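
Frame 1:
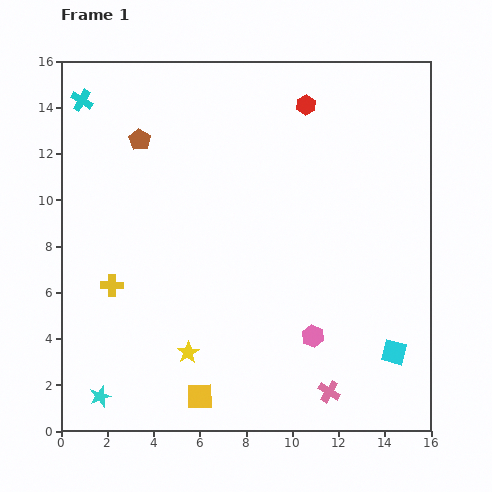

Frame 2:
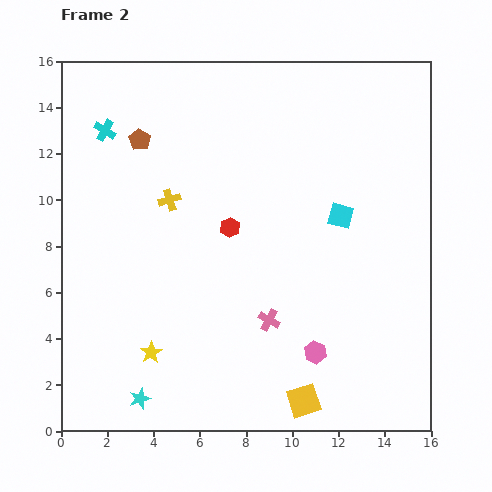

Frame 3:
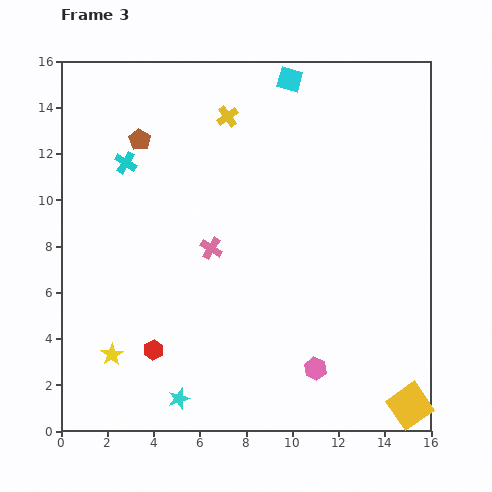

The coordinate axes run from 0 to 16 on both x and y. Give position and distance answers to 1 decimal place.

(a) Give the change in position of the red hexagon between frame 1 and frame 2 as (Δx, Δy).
(-3.3, -5.3)

The red hexagon was at (10.6, 14.1) in frame 1 and (7.3, 8.8) in frame 2.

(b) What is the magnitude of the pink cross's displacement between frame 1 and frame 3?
8.0

The pink cross moved from (11.6, 1.7) to (6.5, 7.9), a distance of √(5.1² + 6.2²) ≈ 8.0.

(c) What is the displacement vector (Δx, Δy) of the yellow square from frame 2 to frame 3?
(4.6, -0.2)

The yellow square was at (10.5, 1.3) in frame 2 and (15.1, 1.1) in frame 3.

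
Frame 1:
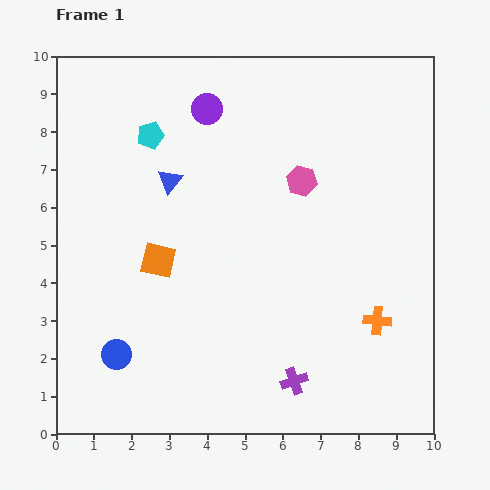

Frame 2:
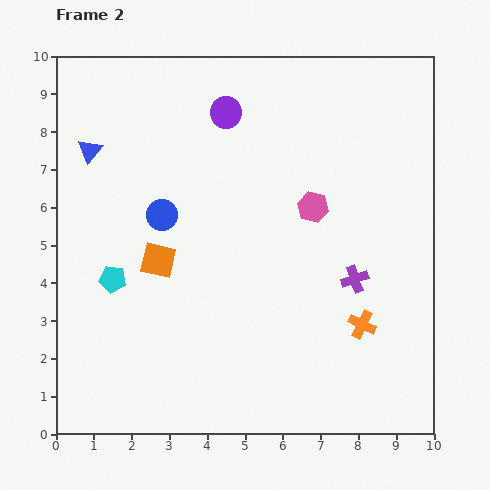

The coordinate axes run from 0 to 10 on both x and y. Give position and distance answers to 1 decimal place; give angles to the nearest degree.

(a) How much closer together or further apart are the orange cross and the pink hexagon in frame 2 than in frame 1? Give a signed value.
-0.8

Distance in frame 1: 4.2. Distance in frame 2: 3.4.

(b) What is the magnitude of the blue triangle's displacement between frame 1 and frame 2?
2.2

The blue triangle moved from (3.0, 6.7) to (0.9, 7.5), a distance of √(2.1² + 0.8²) ≈ 2.2.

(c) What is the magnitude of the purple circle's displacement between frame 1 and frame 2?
0.5

The purple circle moved from (4.0, 8.6) to (4.5, 8.5), a distance of √(0.5² + 0.1²) ≈ 0.5.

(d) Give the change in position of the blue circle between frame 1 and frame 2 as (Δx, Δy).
(1.2, 3.7)

The blue circle was at (1.6, 2.1) in frame 1 and (2.8, 5.8) in frame 2.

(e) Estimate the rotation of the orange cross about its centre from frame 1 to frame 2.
21° clockwise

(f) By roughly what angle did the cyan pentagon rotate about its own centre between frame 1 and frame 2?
25° clockwise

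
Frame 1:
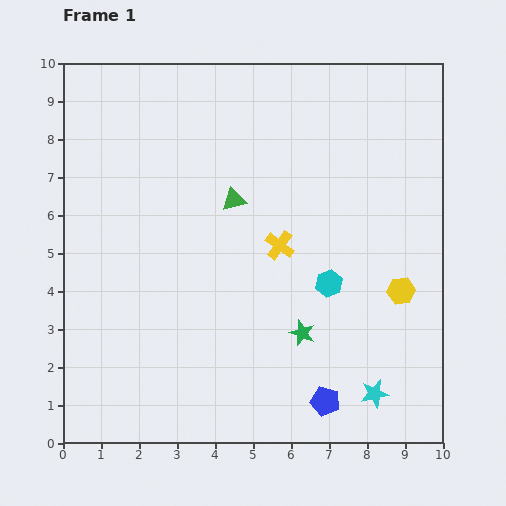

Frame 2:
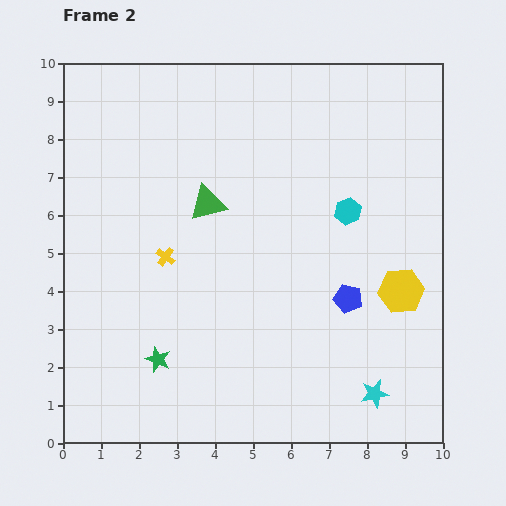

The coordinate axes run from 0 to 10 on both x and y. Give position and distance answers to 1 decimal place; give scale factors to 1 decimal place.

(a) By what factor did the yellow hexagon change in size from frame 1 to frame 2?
1.6×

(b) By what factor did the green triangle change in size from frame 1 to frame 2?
1.5×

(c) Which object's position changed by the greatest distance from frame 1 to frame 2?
the green star

(moved 3.9; next 3.0)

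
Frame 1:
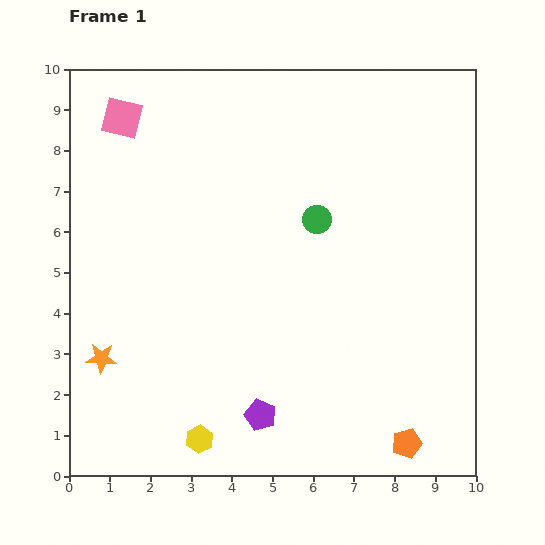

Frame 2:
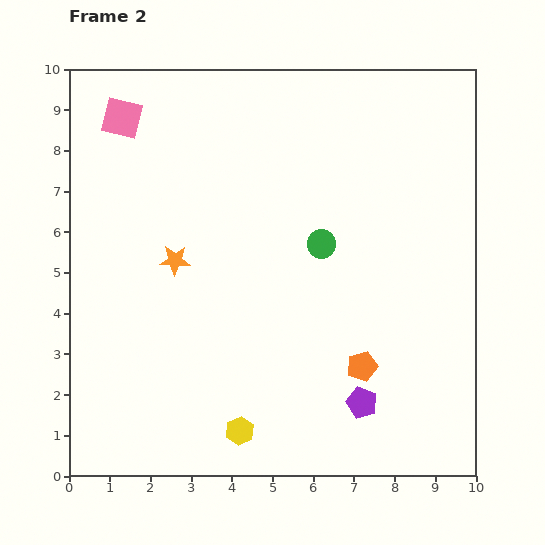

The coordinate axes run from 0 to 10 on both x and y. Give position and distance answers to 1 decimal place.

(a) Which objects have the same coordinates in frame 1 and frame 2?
the pink square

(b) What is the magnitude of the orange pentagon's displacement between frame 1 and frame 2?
2.2

The orange pentagon moved from (8.3, 0.8) to (7.2, 2.7), a distance of √(1.1² + 1.9²) ≈ 2.2.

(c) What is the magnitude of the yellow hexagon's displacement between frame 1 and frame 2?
1.0

The yellow hexagon moved from (3.2, 0.9) to (4.2, 1.1), a distance of √(1.0² + 0.2²) ≈ 1.0.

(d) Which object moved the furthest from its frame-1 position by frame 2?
the orange star

(moved 3.0; next 2.5)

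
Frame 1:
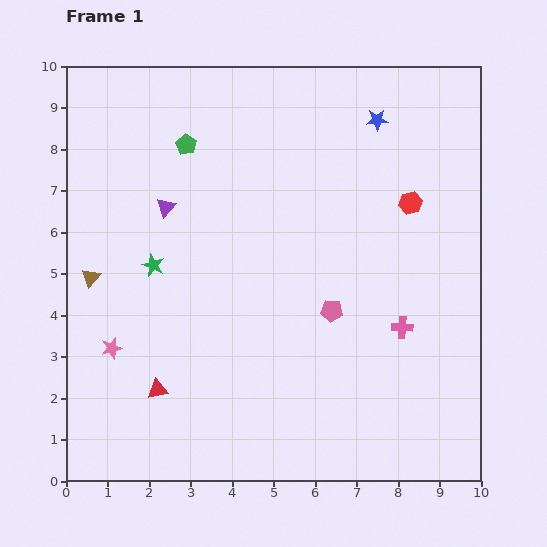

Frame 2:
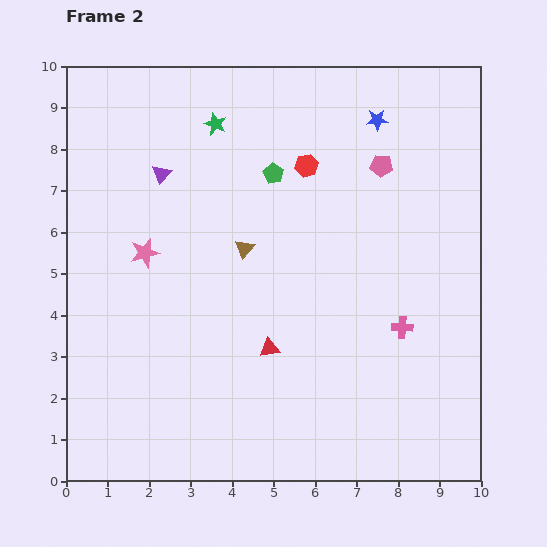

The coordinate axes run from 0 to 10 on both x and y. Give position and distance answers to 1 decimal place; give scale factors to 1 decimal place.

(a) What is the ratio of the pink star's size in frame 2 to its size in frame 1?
1.4×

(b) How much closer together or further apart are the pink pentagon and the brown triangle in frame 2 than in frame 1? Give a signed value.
-2.0

Distance in frame 1: 5.9. Distance in frame 2: 3.9.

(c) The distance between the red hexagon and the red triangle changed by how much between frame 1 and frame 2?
-3.1

Distance in frame 1: 7.6. Distance in frame 2: 4.5.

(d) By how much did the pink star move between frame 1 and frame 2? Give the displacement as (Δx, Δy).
(0.8, 2.3)

The pink star was at (1.1, 3.2) in frame 1 and (1.9, 5.5) in frame 2.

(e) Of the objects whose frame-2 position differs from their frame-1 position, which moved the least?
the purple triangle

(moved 0.8)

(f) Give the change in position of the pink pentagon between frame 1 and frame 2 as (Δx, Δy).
(1.2, 3.5)

The pink pentagon was at (6.4, 4.1) in frame 1 and (7.6, 7.6) in frame 2.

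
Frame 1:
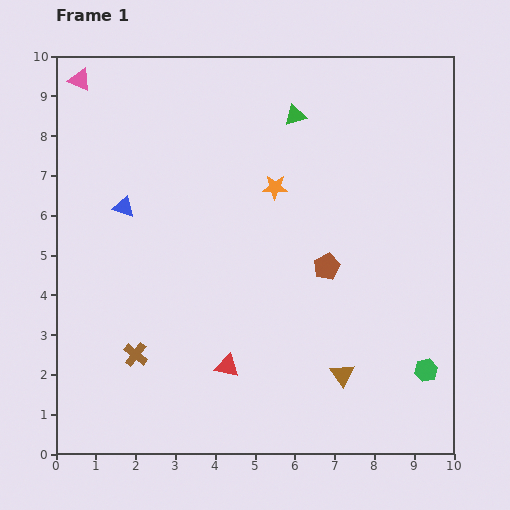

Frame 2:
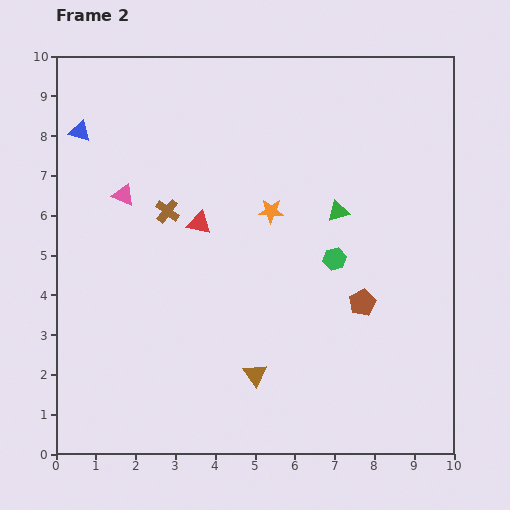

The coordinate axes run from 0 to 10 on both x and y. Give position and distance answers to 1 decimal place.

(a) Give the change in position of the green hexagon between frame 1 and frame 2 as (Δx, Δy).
(-2.3, 2.8)

The green hexagon was at (9.3, 2.1) in frame 1 and (7.0, 4.9) in frame 2.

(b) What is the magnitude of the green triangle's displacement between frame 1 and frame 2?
2.6

The green triangle moved from (6.0, 8.5) to (7.1, 6.1), a distance of √(1.1² + 2.4²) ≈ 2.6.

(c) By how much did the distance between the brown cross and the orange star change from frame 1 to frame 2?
-2.9

Distance in frame 1: 5.5. Distance in frame 2: 2.6.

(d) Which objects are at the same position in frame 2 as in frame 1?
none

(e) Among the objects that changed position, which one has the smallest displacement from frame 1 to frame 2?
the orange star

(moved 0.6)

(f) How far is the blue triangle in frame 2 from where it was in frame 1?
2.2

The blue triangle moved from (1.7, 6.2) to (0.6, 8.1), a distance of √(1.1² + 1.9²) ≈ 2.2.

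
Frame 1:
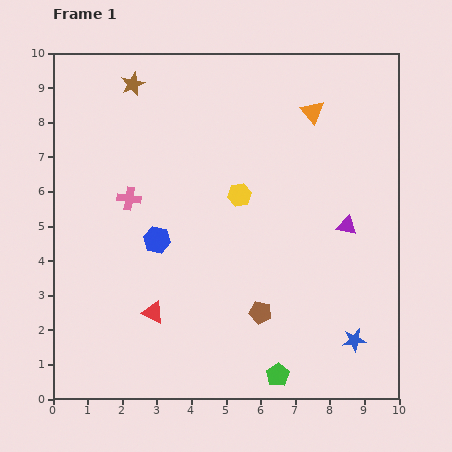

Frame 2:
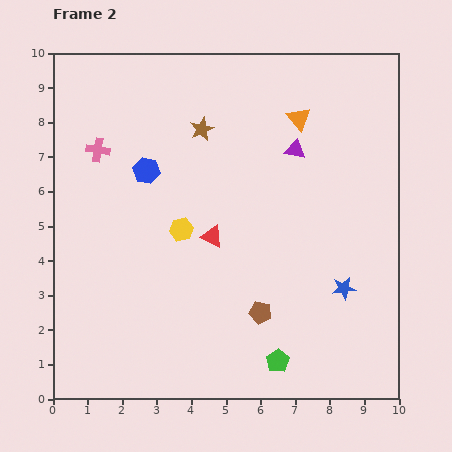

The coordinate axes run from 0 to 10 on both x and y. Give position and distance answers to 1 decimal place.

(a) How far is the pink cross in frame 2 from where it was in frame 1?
1.7

The pink cross moved from (2.2, 5.8) to (1.3, 7.2), a distance of √(0.9² + 1.4²) ≈ 1.7.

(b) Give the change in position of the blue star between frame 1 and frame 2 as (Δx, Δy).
(-0.3, 1.5)

The blue star was at (8.7, 1.7) in frame 1 and (8.4, 3.2) in frame 2.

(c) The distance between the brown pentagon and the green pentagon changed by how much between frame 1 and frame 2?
-0.4

Distance in frame 1: 1.9. Distance in frame 2: 1.5.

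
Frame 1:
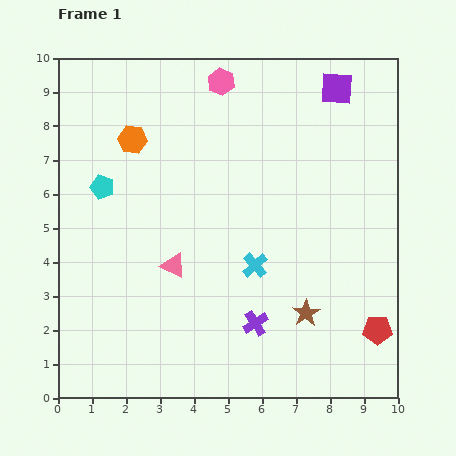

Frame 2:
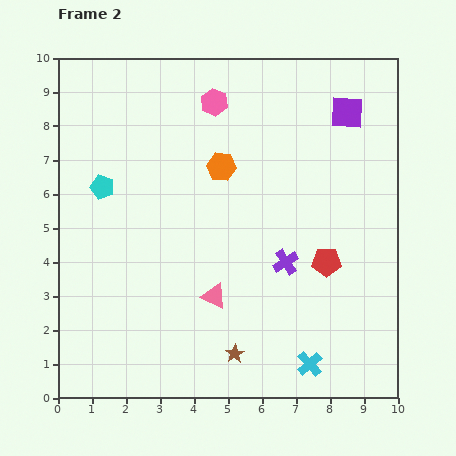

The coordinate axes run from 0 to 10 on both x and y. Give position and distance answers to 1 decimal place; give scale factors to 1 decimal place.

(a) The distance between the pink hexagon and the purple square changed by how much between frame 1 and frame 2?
+0.5

Distance in frame 1: 3.4. Distance in frame 2: 3.9.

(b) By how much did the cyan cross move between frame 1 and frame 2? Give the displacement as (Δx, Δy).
(1.6, -2.9)

The cyan cross was at (5.8, 3.9) in frame 1 and (7.4, 1.0) in frame 2.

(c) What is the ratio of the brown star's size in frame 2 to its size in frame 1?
0.7×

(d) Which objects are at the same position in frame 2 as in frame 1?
the cyan pentagon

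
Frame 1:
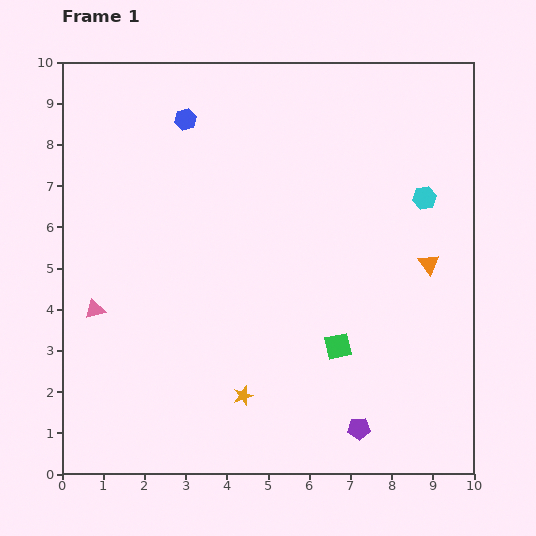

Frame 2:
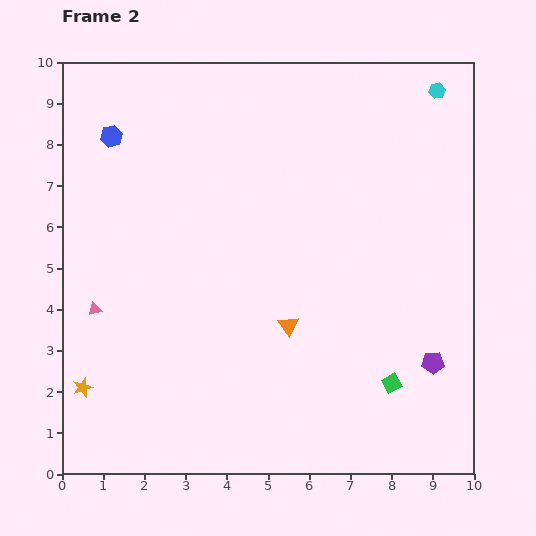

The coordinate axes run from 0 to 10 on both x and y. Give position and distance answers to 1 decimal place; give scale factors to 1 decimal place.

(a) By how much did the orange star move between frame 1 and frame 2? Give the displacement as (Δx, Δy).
(-3.9, 0.2)

The orange star was at (4.4, 1.9) in frame 1 and (0.5, 2.1) in frame 2.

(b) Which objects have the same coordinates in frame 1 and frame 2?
the pink triangle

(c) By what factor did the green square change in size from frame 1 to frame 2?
0.7×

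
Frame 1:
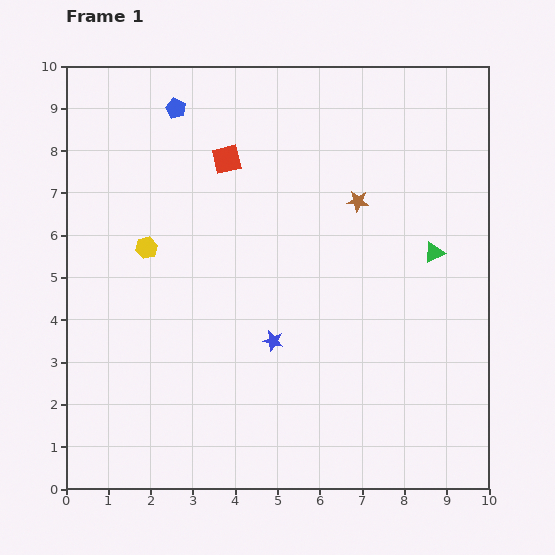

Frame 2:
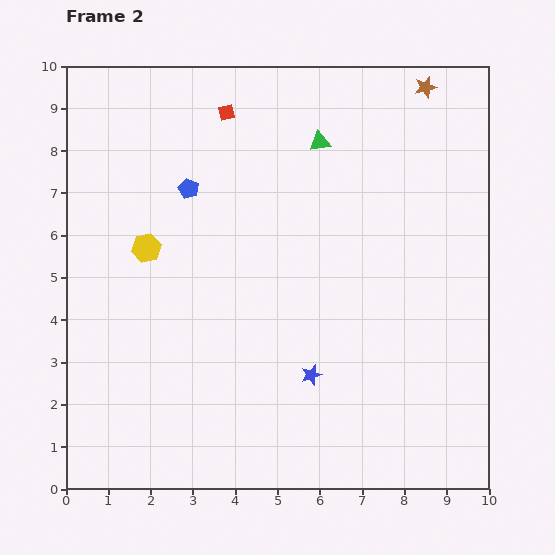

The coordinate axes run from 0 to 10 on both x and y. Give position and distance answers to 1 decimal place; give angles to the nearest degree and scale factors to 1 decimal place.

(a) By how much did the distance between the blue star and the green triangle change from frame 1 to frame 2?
+1.2

Distance in frame 1: 4.3. Distance in frame 2: 5.5.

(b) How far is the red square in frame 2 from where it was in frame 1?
1.1

The red square moved from (3.8, 7.8) to (3.8, 8.9), a distance of √(0.0² + 1.1²) ≈ 1.1.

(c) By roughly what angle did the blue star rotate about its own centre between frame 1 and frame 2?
30° counter-clockwise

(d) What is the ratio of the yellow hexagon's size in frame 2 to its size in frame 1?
1.3×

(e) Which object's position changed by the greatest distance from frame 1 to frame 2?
the green triangle

(moved 3.7; next 3.1)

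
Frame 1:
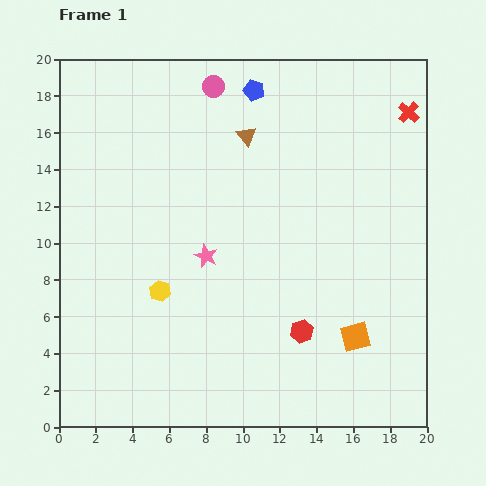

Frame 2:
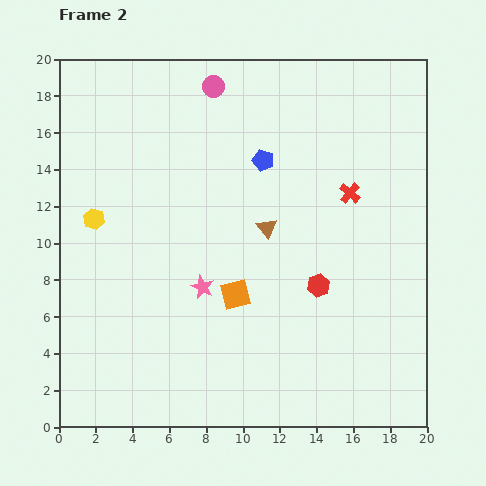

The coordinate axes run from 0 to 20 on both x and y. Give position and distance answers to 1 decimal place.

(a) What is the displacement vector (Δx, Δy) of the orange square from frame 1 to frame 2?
(-6.5, 2.3)

The orange square was at (16.1, 4.9) in frame 1 and (9.6, 7.2) in frame 2.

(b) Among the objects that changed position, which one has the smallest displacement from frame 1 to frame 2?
the pink star

(moved 1.7)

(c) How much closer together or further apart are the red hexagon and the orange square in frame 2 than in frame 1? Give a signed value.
+1.6

Distance in frame 1: 2.9. Distance in frame 2: 4.5.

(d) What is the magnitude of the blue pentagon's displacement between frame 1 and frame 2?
3.8

The blue pentagon moved from (10.6, 18.3) to (11.1, 14.5), a distance of √(0.5² + 3.8²) ≈ 3.8.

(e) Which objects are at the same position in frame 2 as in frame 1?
the pink circle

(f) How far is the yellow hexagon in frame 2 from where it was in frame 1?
5.3

The yellow hexagon moved from (5.5, 7.4) to (1.9, 11.3), a distance of √(3.6² + 3.9²) ≈ 5.3.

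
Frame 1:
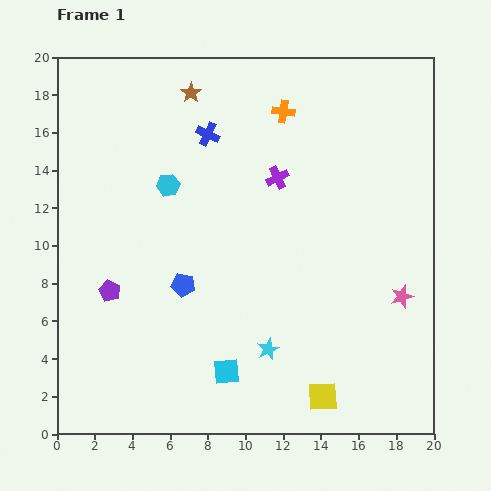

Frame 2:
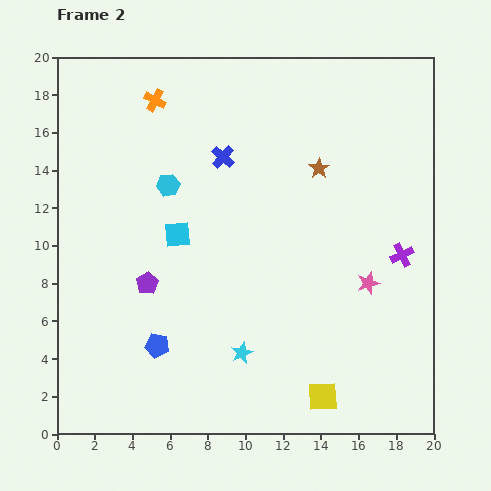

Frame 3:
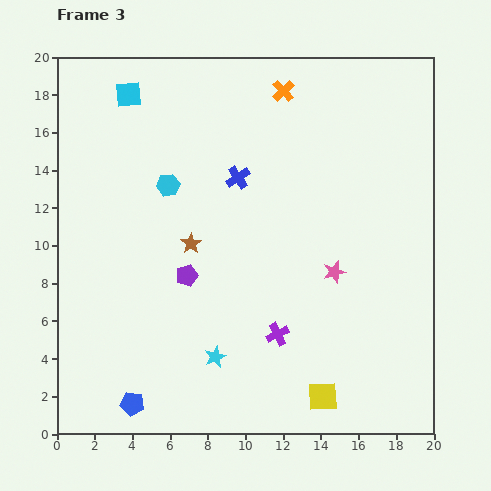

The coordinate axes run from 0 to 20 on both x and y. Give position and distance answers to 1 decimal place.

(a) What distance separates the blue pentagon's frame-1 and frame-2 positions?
3.5

The blue pentagon moved from (6.7, 7.9) to (5.3, 4.7), a distance of √(1.4² + 3.2²) ≈ 3.5.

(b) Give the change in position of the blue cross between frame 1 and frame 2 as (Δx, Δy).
(0.8, -1.2)

The blue cross was at (8.0, 15.9) in frame 1 and (8.8, 14.7) in frame 2.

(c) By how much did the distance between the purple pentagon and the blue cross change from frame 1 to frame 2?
-2.0

Distance in frame 1: 9.8. Distance in frame 2: 7.8.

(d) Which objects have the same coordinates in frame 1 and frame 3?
the cyan hexagon, the yellow square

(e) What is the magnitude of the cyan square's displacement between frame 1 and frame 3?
15.6

The cyan square moved from (9.0, 3.3) to (3.8, 18.0), a distance of √(5.2² + 14.7²) ≈ 15.6.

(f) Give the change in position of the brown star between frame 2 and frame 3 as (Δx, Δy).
(-6.8, -4.0)

The brown star was at (13.9, 14.1) in frame 2 and (7.1, 10.1) in frame 3.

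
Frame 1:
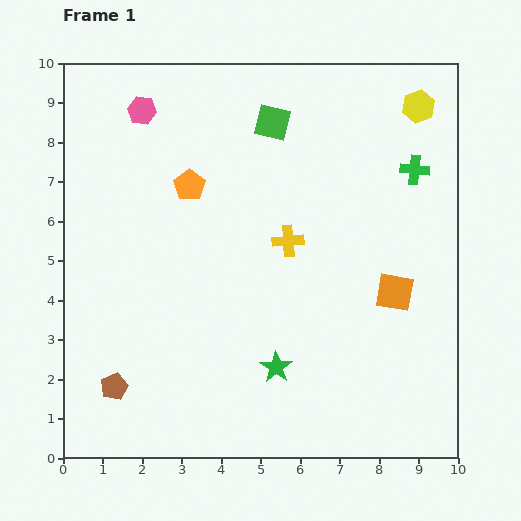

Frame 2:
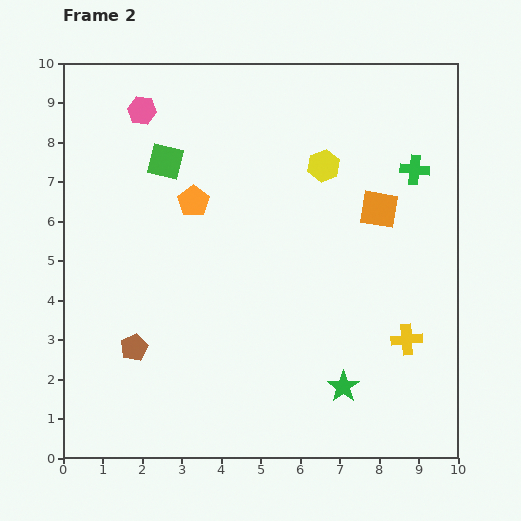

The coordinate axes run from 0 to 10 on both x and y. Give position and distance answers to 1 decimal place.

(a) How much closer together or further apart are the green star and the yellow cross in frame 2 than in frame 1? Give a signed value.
-1.2

Distance in frame 1: 3.2. Distance in frame 2: 2.0.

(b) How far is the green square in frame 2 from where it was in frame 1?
2.9

The green square moved from (5.3, 8.5) to (2.6, 7.5), a distance of √(2.7² + 1.0²) ≈ 2.9.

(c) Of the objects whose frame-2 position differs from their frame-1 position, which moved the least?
the orange pentagon

(moved 0.4)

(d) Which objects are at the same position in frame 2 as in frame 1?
the pink hexagon, the green cross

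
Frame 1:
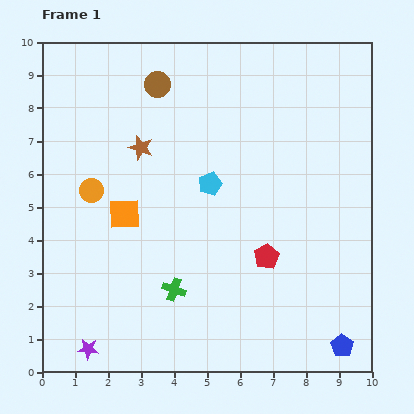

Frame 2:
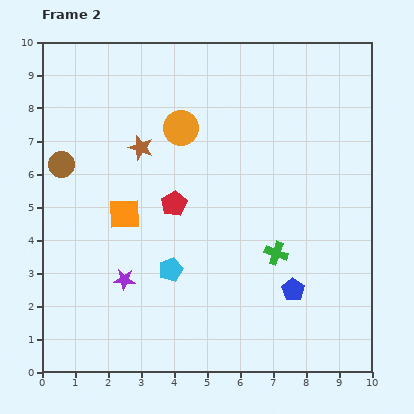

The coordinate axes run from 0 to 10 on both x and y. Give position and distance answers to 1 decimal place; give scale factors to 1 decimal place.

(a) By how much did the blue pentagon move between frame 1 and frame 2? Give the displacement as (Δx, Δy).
(-1.5, 1.7)

The blue pentagon was at (9.1, 0.8) in frame 1 and (7.6, 2.5) in frame 2.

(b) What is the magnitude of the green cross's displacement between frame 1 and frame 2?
3.3

The green cross moved from (4.0, 2.5) to (7.1, 3.6), a distance of √(3.1² + 1.1²) ≈ 3.3.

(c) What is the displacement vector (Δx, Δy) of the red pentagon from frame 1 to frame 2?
(-2.8, 1.6)

The red pentagon was at (6.8, 3.5) in frame 1 and (4.0, 5.1) in frame 2.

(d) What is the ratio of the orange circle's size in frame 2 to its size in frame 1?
1.4×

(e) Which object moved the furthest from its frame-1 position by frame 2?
the brown circle

(moved 3.8; next 3.3)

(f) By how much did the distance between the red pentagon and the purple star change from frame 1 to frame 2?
-3.4

Distance in frame 1: 6.1. Distance in frame 2: 2.7.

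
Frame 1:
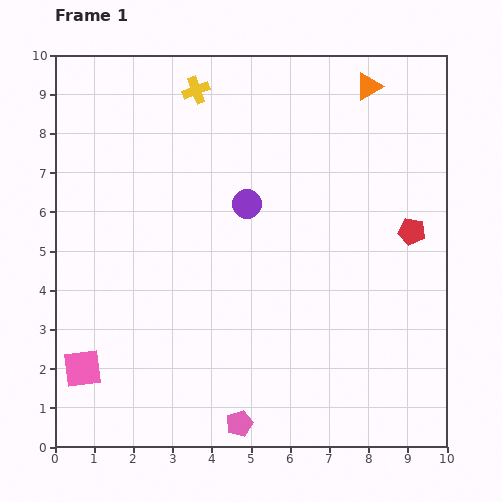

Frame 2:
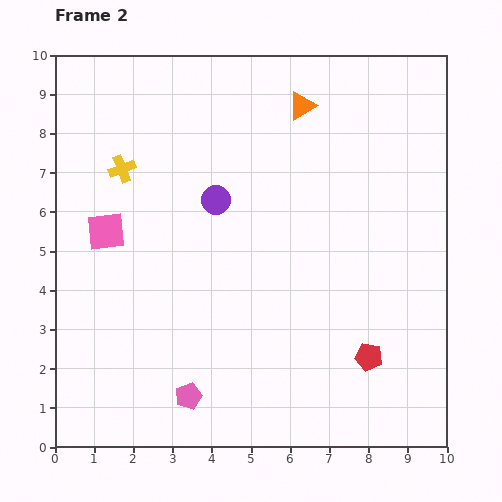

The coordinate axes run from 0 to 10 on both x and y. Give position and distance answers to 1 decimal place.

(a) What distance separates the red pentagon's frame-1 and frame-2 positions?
3.4

The red pentagon moved from (9.1, 5.5) to (8.0, 2.3), a distance of √(1.1² + 3.2²) ≈ 3.4.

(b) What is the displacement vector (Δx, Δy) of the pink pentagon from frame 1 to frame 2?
(-1.3, 0.7)

The pink pentagon was at (4.7, 0.6) in frame 1 and (3.4, 1.3) in frame 2.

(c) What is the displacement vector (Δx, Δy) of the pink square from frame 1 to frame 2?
(0.6, 3.5)

The pink square was at (0.7, 2.0) in frame 1 and (1.3, 5.5) in frame 2.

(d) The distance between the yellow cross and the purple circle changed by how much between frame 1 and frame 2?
-0.7

Distance in frame 1: 3.2. Distance in frame 2: 2.5.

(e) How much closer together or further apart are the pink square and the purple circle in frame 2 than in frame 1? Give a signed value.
-3.0

Distance in frame 1: 5.9. Distance in frame 2: 2.9.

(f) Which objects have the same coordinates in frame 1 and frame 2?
none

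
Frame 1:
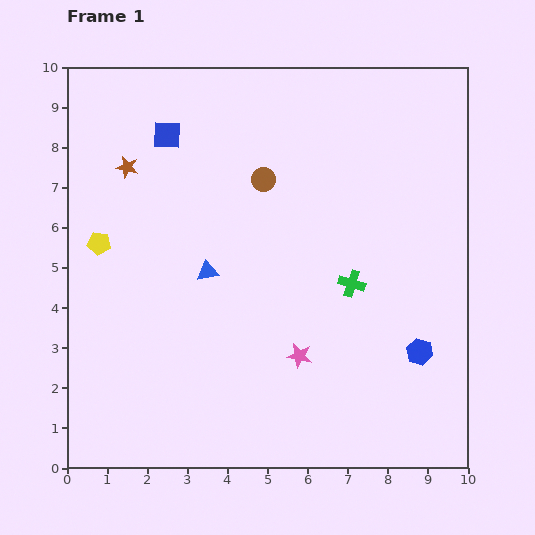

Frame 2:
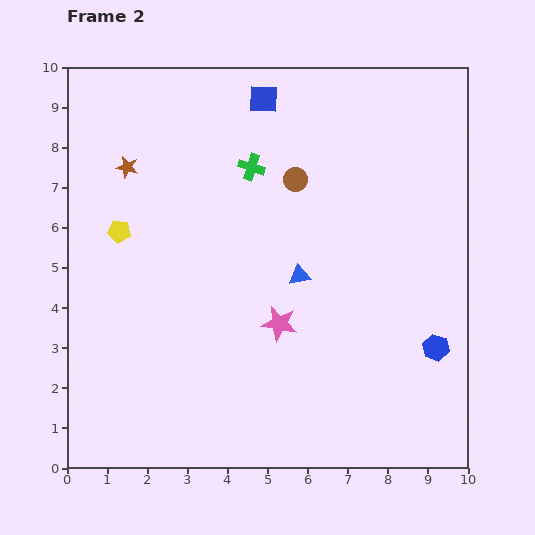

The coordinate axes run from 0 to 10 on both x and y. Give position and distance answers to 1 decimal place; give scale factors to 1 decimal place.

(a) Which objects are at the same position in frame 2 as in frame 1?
the brown star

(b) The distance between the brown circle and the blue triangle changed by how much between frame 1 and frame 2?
-0.3

Distance in frame 1: 2.7. Distance in frame 2: 2.4.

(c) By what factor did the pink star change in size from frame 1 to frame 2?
1.4×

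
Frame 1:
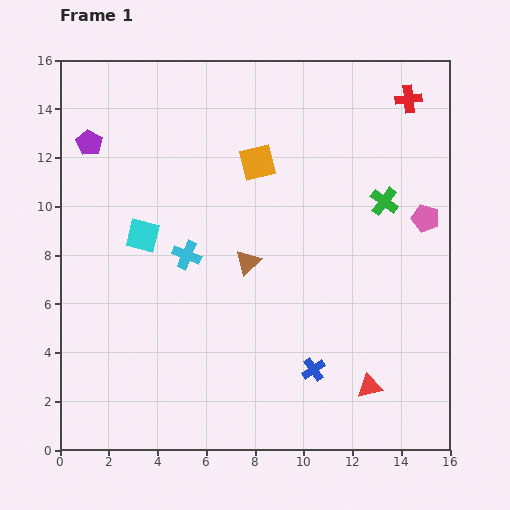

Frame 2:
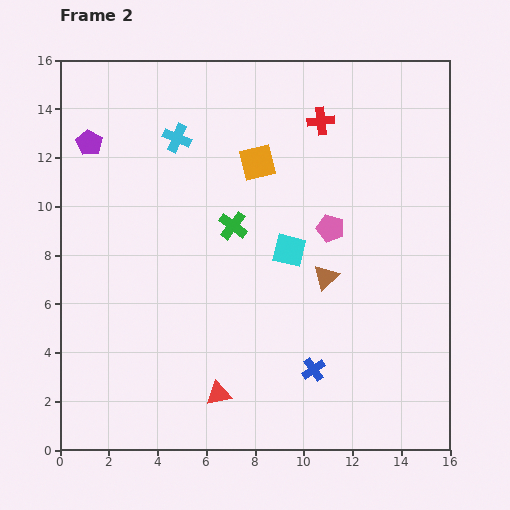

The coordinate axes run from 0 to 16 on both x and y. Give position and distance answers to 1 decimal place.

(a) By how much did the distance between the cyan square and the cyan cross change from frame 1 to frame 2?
+4.5

Distance in frame 1: 2.0. Distance in frame 2: 6.5.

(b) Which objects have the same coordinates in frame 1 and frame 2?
the blue cross, the purple pentagon, the orange square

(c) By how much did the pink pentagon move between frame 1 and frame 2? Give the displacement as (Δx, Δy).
(-3.9, -0.4)

The pink pentagon was at (15.0, 9.5) in frame 1 and (11.1, 9.1) in frame 2.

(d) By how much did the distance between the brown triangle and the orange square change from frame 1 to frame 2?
+1.4

Distance in frame 1: 4.1. Distance in frame 2: 5.5.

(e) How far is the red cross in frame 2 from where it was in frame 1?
3.7

The red cross moved from (14.3, 14.4) to (10.7, 13.5), a distance of √(3.6² + 0.9²) ≈ 3.7.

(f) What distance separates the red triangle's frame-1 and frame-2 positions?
6.2

The red triangle moved from (12.7, 2.6) to (6.5, 2.3), a distance of √(6.2² + 0.3²) ≈ 6.2.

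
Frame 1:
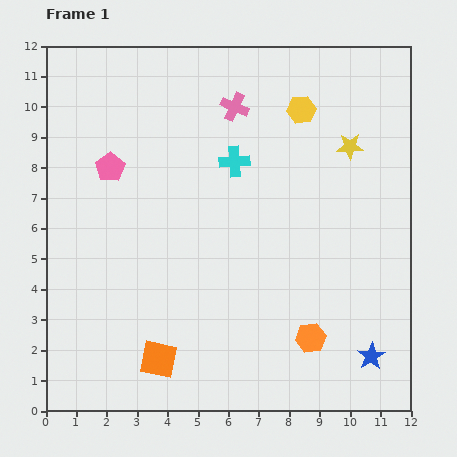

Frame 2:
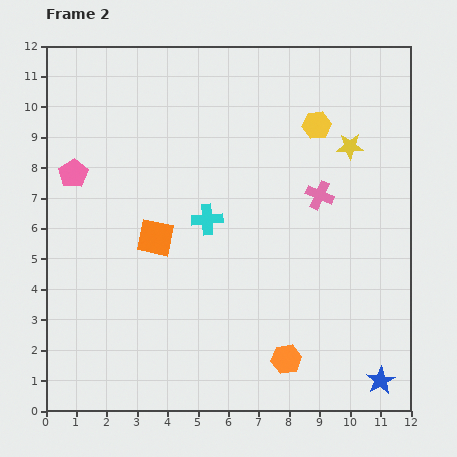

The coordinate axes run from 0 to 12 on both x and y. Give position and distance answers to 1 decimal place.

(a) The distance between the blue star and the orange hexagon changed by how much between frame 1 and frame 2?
+1.1

Distance in frame 1: 2.1. Distance in frame 2: 3.2.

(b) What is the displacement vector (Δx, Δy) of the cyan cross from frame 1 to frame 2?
(-0.9, -1.9)

The cyan cross was at (6.2, 8.2) in frame 1 and (5.3, 6.3) in frame 2.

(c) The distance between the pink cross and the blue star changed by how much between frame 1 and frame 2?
-3.0

Distance in frame 1: 9.4. Distance in frame 2: 6.4.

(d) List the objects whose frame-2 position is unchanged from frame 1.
the yellow star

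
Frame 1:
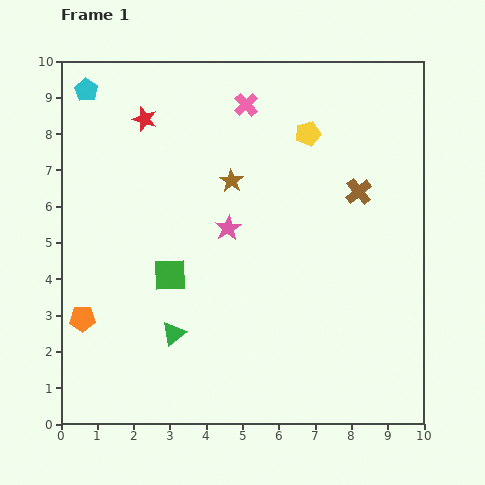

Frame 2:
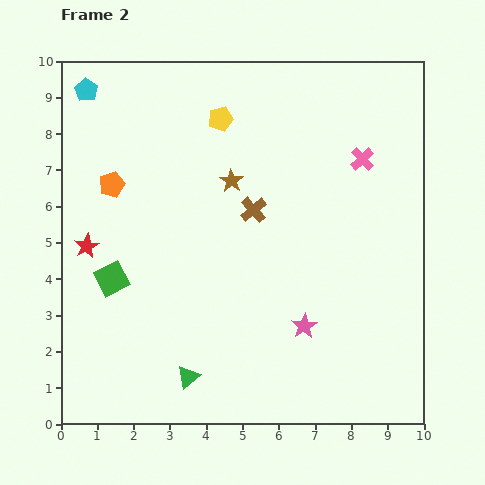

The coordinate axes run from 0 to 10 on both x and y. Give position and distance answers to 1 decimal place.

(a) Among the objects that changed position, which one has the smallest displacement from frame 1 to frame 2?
the green triangle

(moved 1.3)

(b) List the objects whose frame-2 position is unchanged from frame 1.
the cyan pentagon, the brown star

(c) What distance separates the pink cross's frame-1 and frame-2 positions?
3.5

The pink cross moved from (5.1, 8.8) to (8.3, 7.3), a distance of √(3.2² + 1.5²) ≈ 3.5.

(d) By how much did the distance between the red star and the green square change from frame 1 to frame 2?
-3.3

Distance in frame 1: 4.4. Distance in frame 2: 1.1.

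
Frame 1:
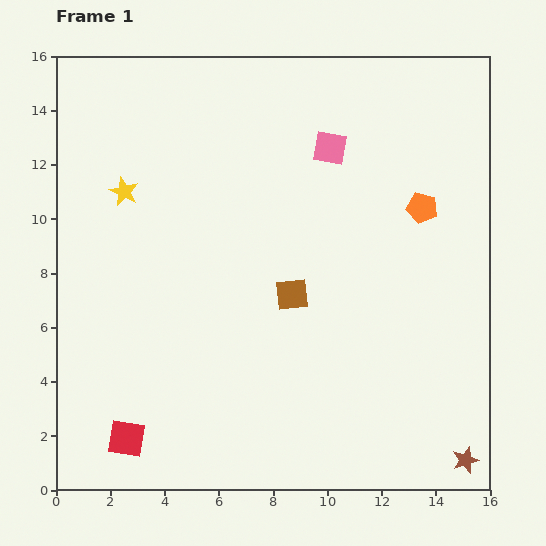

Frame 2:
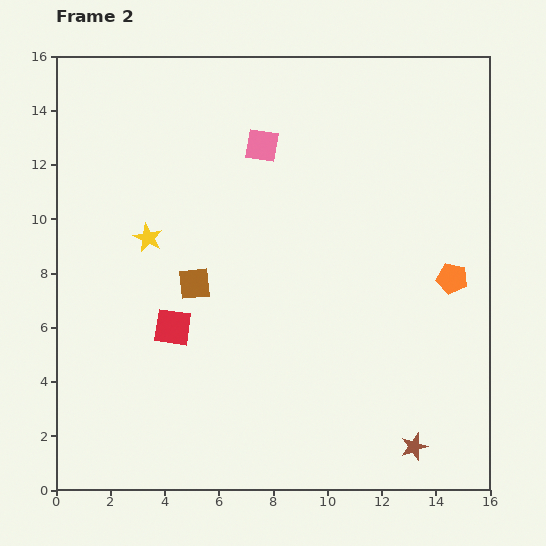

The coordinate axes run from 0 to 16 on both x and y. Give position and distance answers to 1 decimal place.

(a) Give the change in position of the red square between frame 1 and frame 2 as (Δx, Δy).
(1.7, 4.1)

The red square was at (2.6, 1.9) in frame 1 and (4.3, 6.0) in frame 2.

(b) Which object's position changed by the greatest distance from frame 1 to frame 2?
the red square

(moved 4.4; next 3.6)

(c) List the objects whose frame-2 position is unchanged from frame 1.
none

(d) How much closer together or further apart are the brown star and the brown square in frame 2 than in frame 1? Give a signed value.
+1.3

Distance in frame 1: 8.8. Distance in frame 2: 10.1.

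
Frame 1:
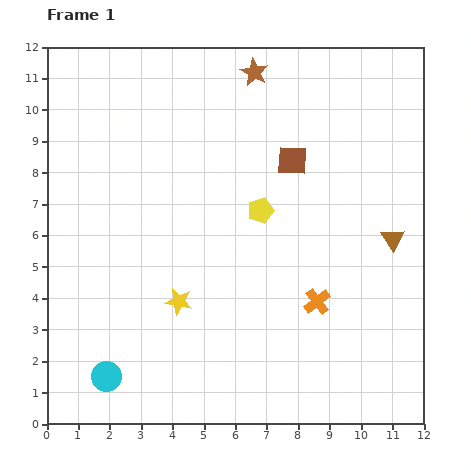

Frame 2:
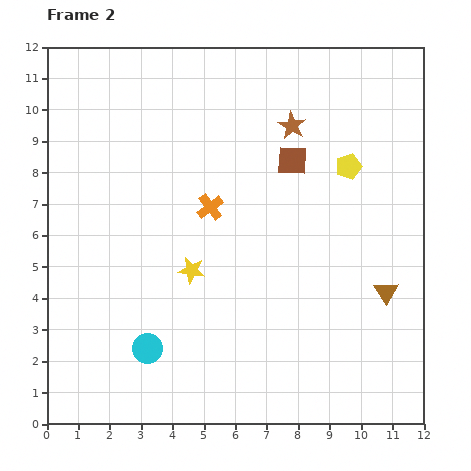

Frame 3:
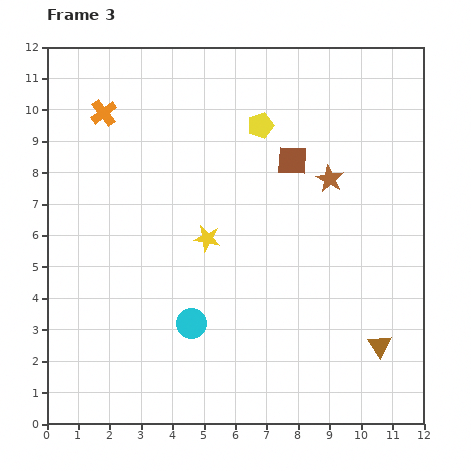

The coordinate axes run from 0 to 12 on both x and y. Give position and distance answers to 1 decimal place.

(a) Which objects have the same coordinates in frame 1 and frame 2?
the brown square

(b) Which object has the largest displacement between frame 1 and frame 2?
the orange cross

(moved 4.5; next 3.1)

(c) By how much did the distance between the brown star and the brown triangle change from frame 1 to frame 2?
-0.8

Distance in frame 1: 6.9. Distance in frame 2: 6.1.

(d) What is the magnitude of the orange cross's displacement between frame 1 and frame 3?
9.1

The orange cross moved from (8.6, 3.9) to (1.8, 9.9), a distance of √(6.8² + 6.0²) ≈ 9.1.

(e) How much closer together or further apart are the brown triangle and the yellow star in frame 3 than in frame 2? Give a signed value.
+0.3

Distance in frame 2: 6.2. Distance in frame 3: 6.5.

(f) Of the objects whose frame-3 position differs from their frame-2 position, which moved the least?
the yellow star

(moved 1.1)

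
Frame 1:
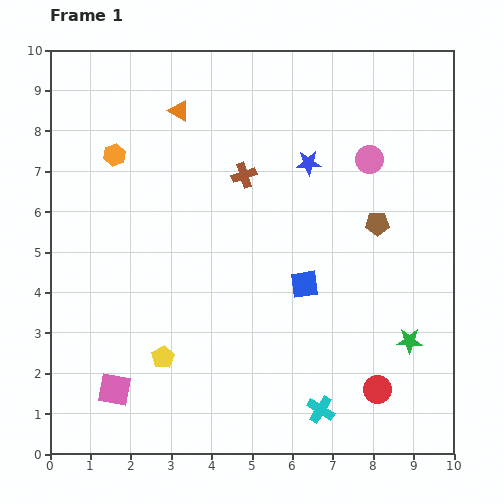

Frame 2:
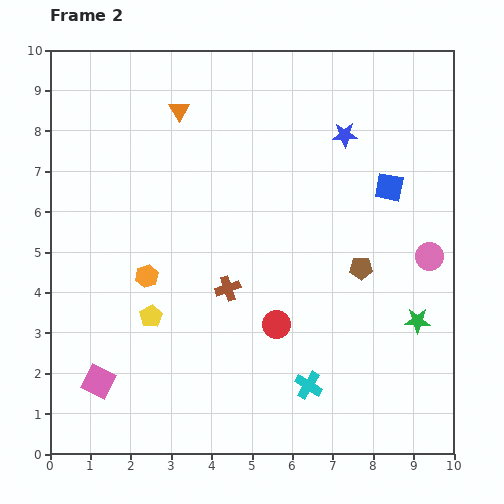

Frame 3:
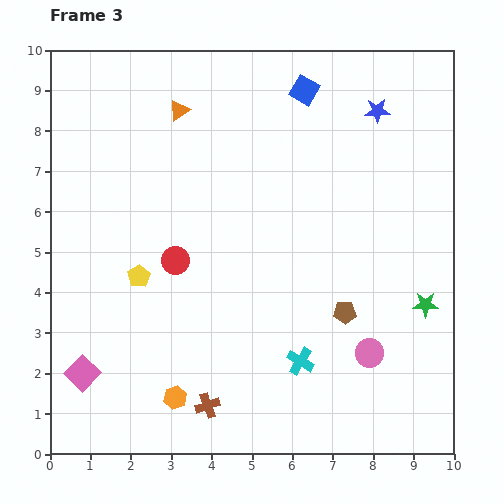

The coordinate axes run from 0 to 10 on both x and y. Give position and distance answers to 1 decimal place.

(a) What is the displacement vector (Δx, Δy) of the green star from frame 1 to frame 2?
(0.2, 0.5)

The green star was at (8.9, 2.8) in frame 1 and (9.1, 3.3) in frame 2.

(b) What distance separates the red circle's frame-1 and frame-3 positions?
5.9

The red circle moved from (8.1, 1.6) to (3.1, 4.8), a distance of √(5.0² + 3.2²) ≈ 5.9.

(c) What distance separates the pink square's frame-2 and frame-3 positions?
0.4

The pink square moved from (1.2, 1.8) to (0.8, 2.0), a distance of √(0.4² + 0.2²) ≈ 0.4.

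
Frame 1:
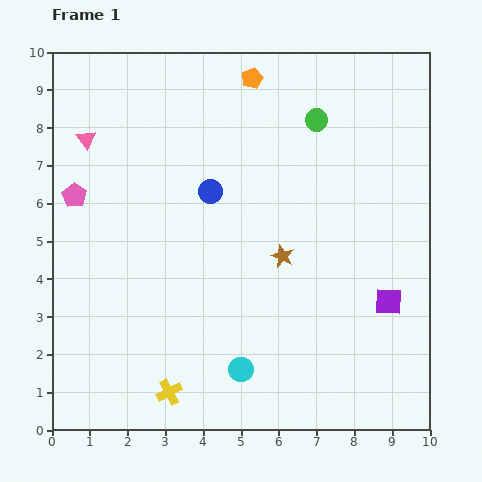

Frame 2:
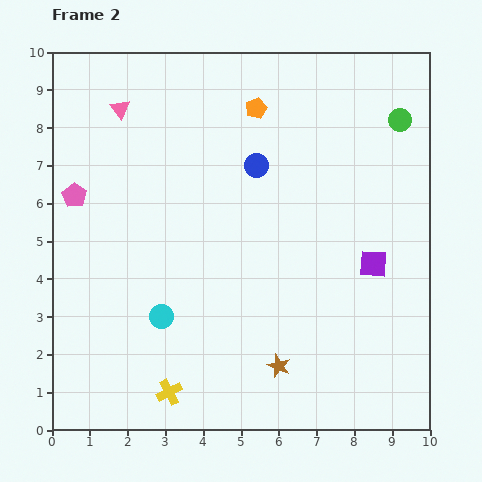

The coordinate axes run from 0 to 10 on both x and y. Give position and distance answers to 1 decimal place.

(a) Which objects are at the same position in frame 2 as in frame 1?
the pink pentagon, the yellow cross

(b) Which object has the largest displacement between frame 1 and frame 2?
the brown star

(moved 2.9; next 2.5)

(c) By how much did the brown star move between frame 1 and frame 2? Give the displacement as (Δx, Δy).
(-0.1, -2.9)

The brown star was at (6.1, 4.6) in frame 1 and (6.0, 1.7) in frame 2.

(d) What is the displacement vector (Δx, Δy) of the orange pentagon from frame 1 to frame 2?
(0.1, -0.8)

The orange pentagon was at (5.3, 9.3) in frame 1 and (5.4, 8.5) in frame 2.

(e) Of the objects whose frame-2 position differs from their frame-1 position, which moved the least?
the orange pentagon

(moved 0.8)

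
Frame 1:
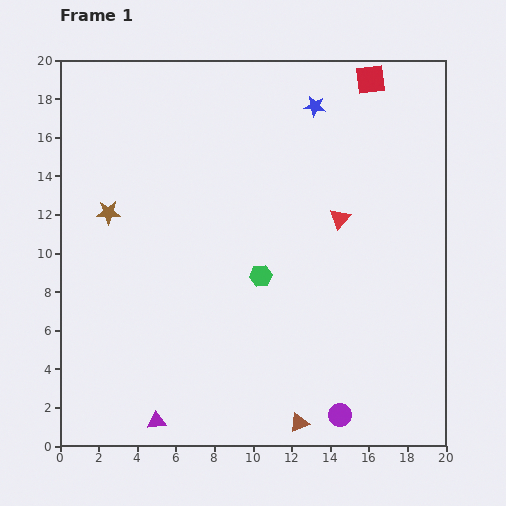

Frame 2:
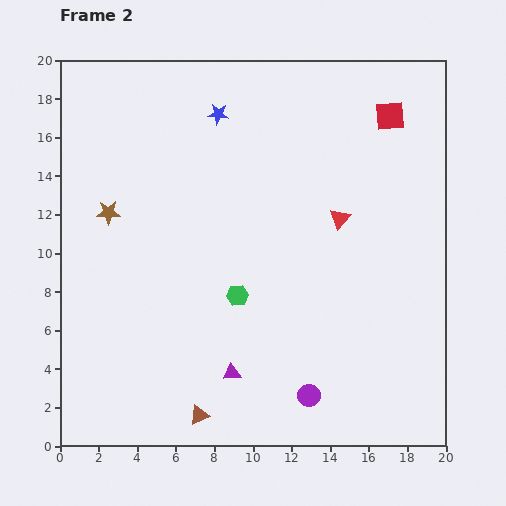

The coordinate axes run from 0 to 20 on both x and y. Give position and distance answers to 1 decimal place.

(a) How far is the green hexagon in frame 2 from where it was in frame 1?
1.6

The green hexagon moved from (10.4, 8.8) to (9.2, 7.8), a distance of √(1.2² + 1.0²) ≈ 1.6.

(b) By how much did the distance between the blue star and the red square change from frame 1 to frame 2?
+5.7

Distance in frame 1: 3.2. Distance in frame 2: 8.9.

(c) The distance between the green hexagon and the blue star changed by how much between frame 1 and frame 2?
+0.3

Distance in frame 1: 9.2. Distance in frame 2: 9.5.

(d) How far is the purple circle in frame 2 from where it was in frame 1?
1.9

The purple circle moved from (14.5, 1.6) to (12.9, 2.6), a distance of √(1.6² + 1.0²) ≈ 1.9.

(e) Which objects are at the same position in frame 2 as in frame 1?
the red triangle, the brown star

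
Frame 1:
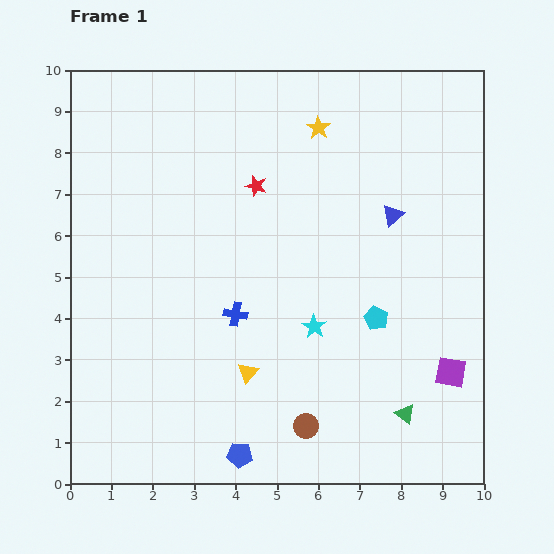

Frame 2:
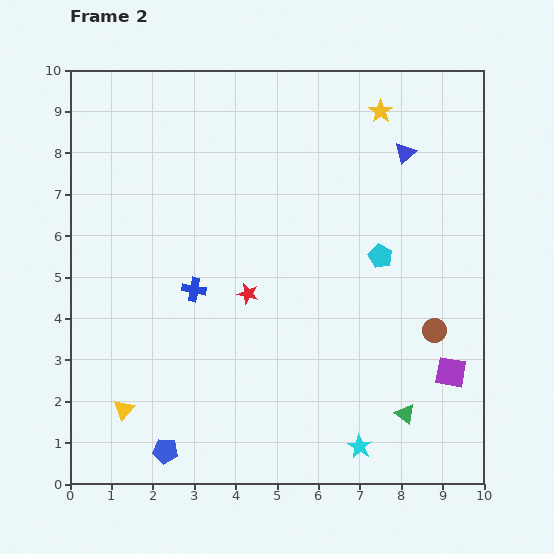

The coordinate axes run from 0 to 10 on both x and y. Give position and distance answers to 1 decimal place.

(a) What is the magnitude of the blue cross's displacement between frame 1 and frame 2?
1.2

The blue cross moved from (4.0, 4.1) to (3.0, 4.7), a distance of √(1.0² + 0.6²) ≈ 1.2.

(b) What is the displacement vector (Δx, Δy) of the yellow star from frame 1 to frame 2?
(1.5, 0.4)

The yellow star was at (6.0, 8.6) in frame 1 and (7.5, 9.0) in frame 2.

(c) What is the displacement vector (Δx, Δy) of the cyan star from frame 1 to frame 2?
(1.1, -2.9)

The cyan star was at (5.9, 3.8) in frame 1 and (7.0, 0.9) in frame 2.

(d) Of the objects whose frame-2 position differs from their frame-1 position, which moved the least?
the blue cross

(moved 1.2)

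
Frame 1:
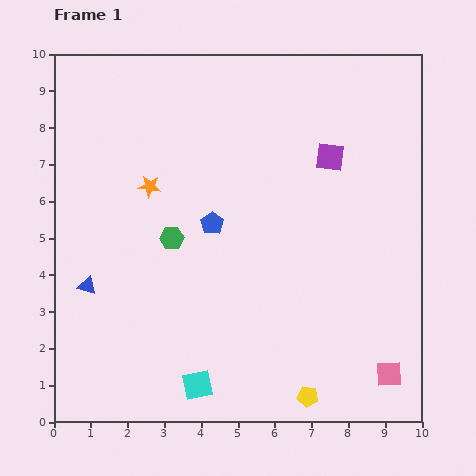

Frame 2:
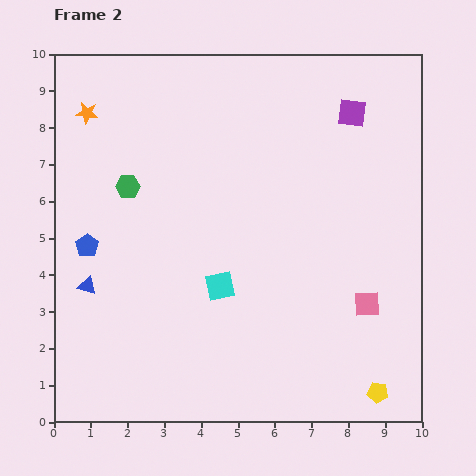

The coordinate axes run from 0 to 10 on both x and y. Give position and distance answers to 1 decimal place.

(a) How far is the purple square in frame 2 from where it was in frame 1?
1.3

The purple square moved from (7.5, 7.2) to (8.1, 8.4), a distance of √(0.6² + 1.2²) ≈ 1.3.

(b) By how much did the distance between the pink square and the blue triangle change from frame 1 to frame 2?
-0.9

Distance in frame 1: 8.5. Distance in frame 2: 7.6.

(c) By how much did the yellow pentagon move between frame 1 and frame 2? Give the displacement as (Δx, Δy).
(1.9, 0.1)

The yellow pentagon was at (6.9, 0.7) in frame 1 and (8.8, 0.8) in frame 2.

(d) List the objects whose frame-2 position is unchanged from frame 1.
the blue triangle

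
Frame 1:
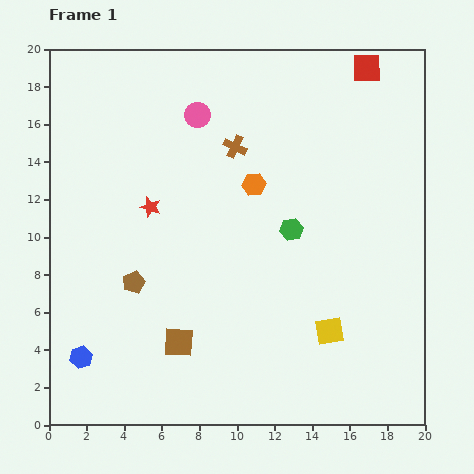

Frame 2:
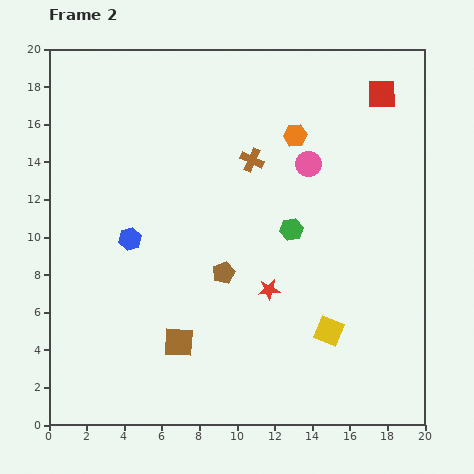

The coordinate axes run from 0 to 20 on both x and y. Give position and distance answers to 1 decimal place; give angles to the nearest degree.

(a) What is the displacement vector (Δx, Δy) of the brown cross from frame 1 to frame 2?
(0.9, -0.7)

The brown cross was at (9.9, 14.8) in frame 1 and (10.8, 14.1) in frame 2.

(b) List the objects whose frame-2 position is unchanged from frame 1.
the brown square, the green hexagon, the yellow square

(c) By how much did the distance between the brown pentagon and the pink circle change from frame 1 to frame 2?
-2.2

Distance in frame 1: 9.5. Distance in frame 2: 7.3.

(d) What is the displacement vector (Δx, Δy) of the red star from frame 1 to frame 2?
(6.3, -4.4)

The red star was at (5.4, 11.6) in frame 1 and (11.7, 7.2) in frame 2.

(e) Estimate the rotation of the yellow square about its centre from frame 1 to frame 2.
32° clockwise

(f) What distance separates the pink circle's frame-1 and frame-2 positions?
6.4

The pink circle moved from (7.9, 16.5) to (13.8, 13.9), a distance of √(5.9² + 2.6²) ≈ 6.4.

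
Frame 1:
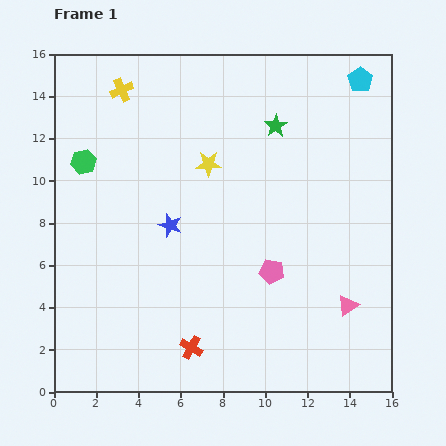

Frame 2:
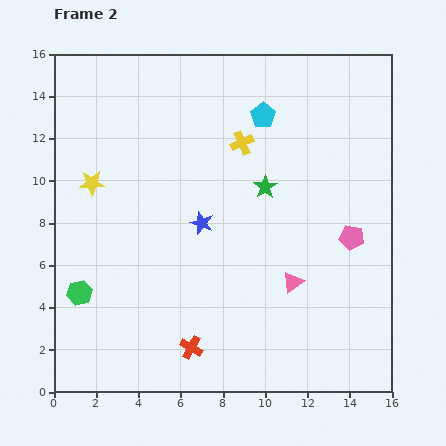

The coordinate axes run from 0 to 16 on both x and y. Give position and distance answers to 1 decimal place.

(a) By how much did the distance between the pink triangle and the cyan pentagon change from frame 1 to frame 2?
-2.7

Distance in frame 1: 10.7. Distance in frame 2: 8.0.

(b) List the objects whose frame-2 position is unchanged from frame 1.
the red cross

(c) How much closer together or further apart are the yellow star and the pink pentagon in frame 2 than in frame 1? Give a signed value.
+6.7

Distance in frame 1: 5.9. Distance in frame 2: 12.6.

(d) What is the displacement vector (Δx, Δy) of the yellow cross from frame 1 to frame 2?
(5.7, -2.5)

The yellow cross was at (3.2, 14.3) in frame 1 and (8.9, 11.8) in frame 2.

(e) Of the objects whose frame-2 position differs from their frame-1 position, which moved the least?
the blue star

(moved 1.5)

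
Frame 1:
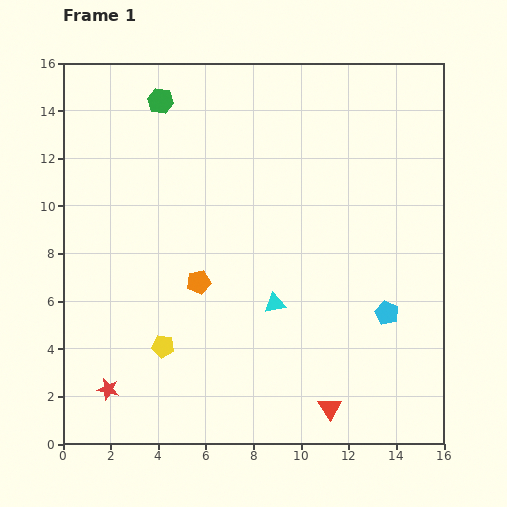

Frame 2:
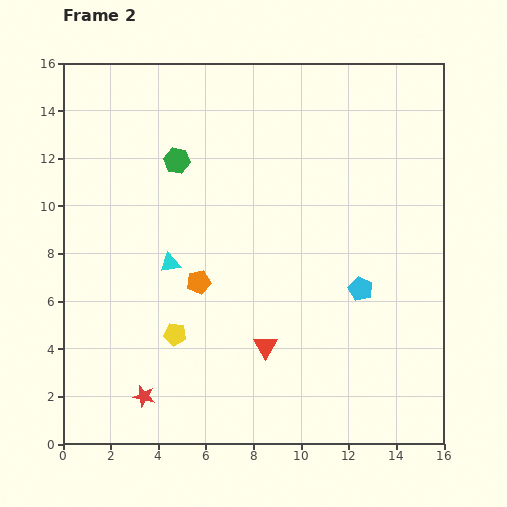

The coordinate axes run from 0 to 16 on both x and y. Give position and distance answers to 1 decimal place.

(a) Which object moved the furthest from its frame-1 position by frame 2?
the cyan triangle

(moved 4.7; next 3.7)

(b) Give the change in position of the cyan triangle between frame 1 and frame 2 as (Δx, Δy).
(-4.4, 1.7)

The cyan triangle was at (8.9, 5.9) in frame 1 and (4.5, 7.6) in frame 2.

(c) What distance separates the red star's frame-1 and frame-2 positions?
1.5

The red star moved from (1.9, 2.3) to (3.4, 2.0), a distance of √(1.5² + 0.3²) ≈ 1.5.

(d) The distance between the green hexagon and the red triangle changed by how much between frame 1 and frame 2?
-6.1

Distance in frame 1: 14.7. Distance in frame 2: 8.6.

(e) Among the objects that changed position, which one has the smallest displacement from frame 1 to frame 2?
the yellow pentagon

(moved 0.7)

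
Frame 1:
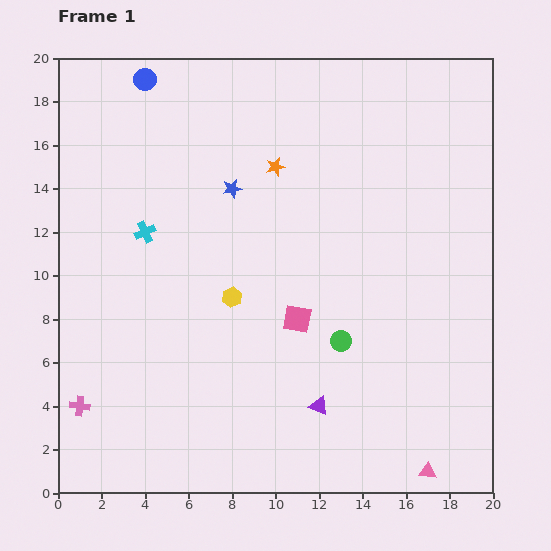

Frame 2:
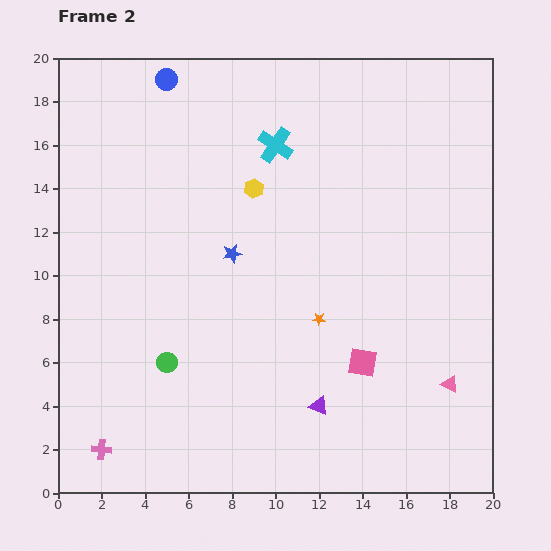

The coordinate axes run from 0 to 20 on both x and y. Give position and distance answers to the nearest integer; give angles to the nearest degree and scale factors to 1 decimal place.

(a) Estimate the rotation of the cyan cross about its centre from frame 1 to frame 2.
34° counter-clockwise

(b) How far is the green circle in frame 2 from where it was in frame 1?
8

The green circle moved from (13, 7) to (5, 6), a distance of √(8² + 1²) ≈ 8.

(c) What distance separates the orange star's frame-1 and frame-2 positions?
7

The orange star moved from (10, 15) to (12, 8), a distance of √(2² + 7²) ≈ 7.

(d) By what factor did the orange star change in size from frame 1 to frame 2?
0.7×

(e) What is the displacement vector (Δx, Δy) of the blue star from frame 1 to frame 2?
(0, -3)

The blue star was at (8, 14) in frame 1 and (8, 11) in frame 2.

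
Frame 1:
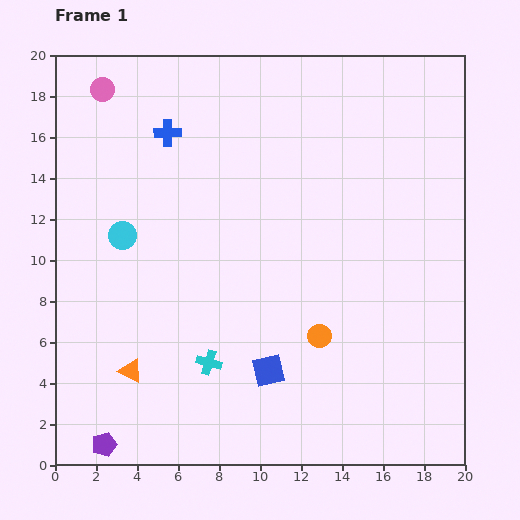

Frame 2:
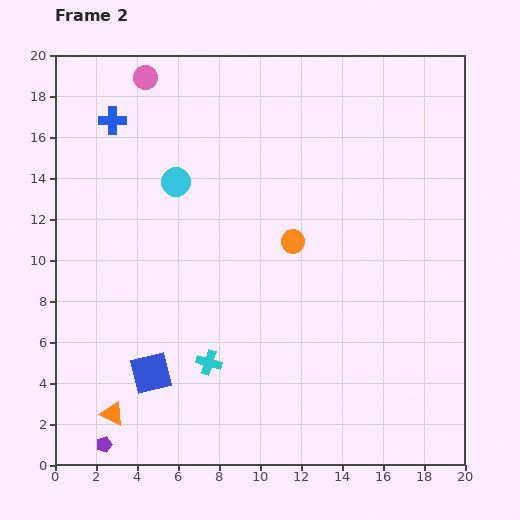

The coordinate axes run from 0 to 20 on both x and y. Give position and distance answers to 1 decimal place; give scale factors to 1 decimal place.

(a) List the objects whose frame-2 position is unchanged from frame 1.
the purple pentagon, the cyan cross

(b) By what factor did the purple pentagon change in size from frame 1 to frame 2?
0.6×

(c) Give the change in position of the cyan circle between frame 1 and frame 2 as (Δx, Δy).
(2.6, 2.6)

The cyan circle was at (3.3, 11.2) in frame 1 and (5.9, 13.8) in frame 2.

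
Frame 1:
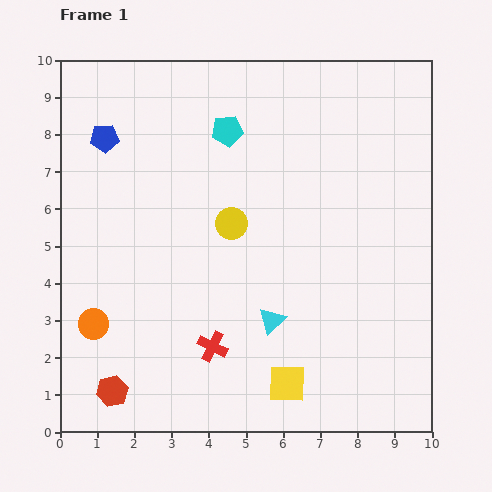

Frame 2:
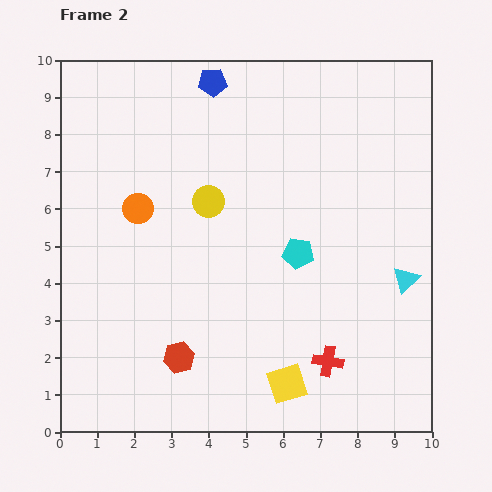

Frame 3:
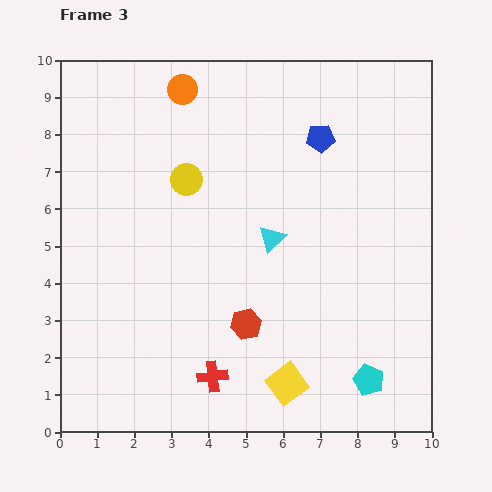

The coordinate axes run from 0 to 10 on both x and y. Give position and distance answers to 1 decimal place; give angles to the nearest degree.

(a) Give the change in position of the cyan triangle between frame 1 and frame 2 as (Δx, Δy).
(3.6, 1.1)

The cyan triangle was at (5.7, 3.0) in frame 1 and (9.3, 4.1) in frame 2.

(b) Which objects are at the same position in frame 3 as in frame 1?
the yellow square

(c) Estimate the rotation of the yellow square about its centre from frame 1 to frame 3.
38° counter-clockwise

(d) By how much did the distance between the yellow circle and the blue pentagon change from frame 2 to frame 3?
+0.6

Distance in frame 2: 3.2. Distance in frame 3: 3.8.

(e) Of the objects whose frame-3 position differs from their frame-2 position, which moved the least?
the yellow circle

(moved 0.8)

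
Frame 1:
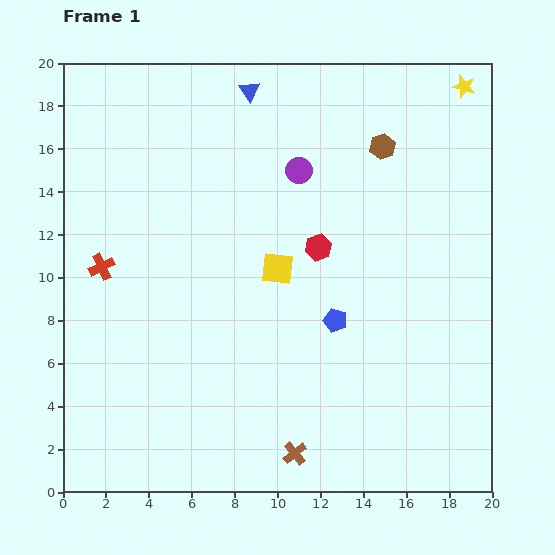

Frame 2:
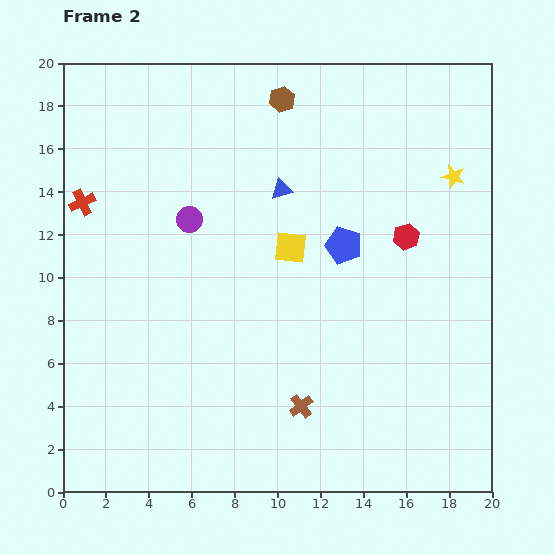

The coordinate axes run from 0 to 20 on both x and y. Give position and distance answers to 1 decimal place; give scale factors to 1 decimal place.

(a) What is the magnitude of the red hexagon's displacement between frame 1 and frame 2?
4.1

The red hexagon moved from (11.9, 11.4) to (16.0, 11.9), a distance of √(4.1² + 0.5²) ≈ 4.1.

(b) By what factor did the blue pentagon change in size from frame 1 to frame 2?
1.6×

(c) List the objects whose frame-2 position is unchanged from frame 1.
none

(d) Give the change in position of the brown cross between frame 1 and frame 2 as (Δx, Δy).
(0.3, 2.2)

The brown cross was at (10.8, 1.8) in frame 1 and (11.1, 4.0) in frame 2.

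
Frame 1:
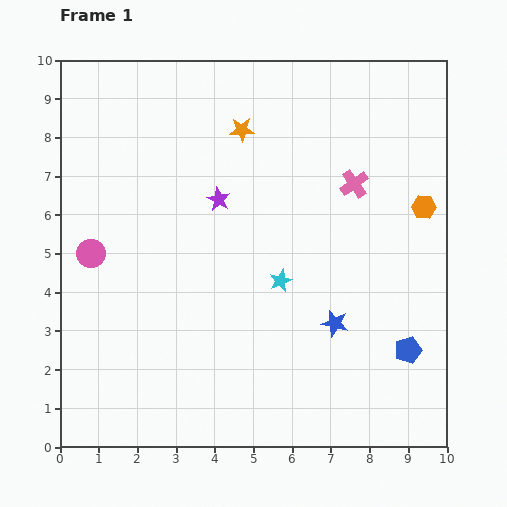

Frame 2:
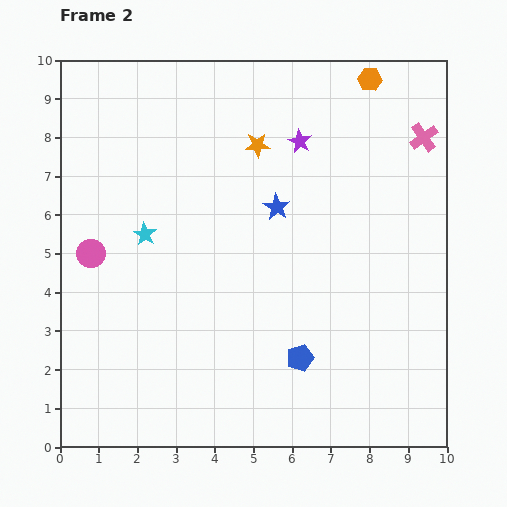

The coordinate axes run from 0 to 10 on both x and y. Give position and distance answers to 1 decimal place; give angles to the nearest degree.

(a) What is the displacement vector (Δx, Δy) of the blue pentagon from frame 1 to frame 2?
(-2.8, -0.2)

The blue pentagon was at (9.0, 2.5) in frame 1 and (6.2, 2.3) in frame 2.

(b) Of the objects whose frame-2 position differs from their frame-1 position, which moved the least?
the orange star

(moved 0.6)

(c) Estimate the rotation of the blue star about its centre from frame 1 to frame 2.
19° clockwise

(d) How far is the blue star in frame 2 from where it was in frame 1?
3.4

The blue star moved from (7.1, 3.2) to (5.6, 6.2), a distance of √(1.5² + 3.0²) ≈ 3.4.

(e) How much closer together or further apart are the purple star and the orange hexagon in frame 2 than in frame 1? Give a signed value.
-2.9

Distance in frame 1: 5.3. Distance in frame 2: 2.4.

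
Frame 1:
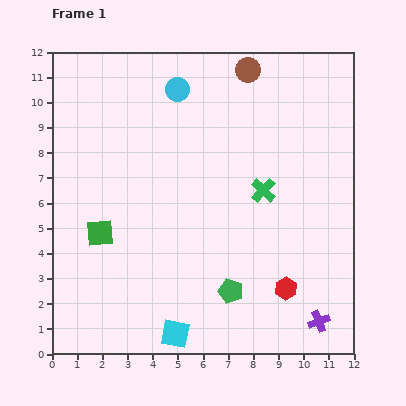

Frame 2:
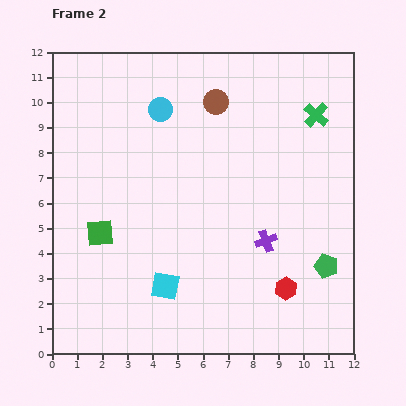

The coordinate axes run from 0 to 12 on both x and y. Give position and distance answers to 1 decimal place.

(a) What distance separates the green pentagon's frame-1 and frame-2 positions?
3.9

The green pentagon moved from (7.1, 2.5) to (10.9, 3.5), a distance of √(3.8² + 1.0²) ≈ 3.9.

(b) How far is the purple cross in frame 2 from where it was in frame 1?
3.8

The purple cross moved from (10.6, 1.3) to (8.5, 4.5), a distance of √(2.1² + 3.2²) ≈ 3.8.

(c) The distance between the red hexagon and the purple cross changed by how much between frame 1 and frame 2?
+0.3

Distance in frame 1: 1.8. Distance in frame 2: 2.1.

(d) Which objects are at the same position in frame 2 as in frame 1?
the red hexagon, the green square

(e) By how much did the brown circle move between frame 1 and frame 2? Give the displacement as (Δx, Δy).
(-1.3, -1.3)

The brown circle was at (7.8, 11.3) in frame 1 and (6.5, 10.0) in frame 2.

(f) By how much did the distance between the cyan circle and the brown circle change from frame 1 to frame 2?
-0.7

Distance in frame 1: 2.9. Distance in frame 2: 2.2.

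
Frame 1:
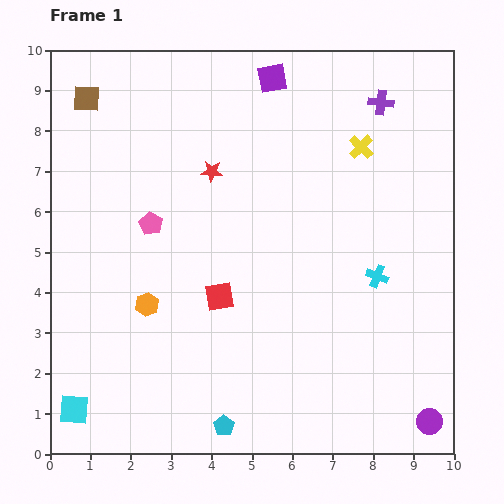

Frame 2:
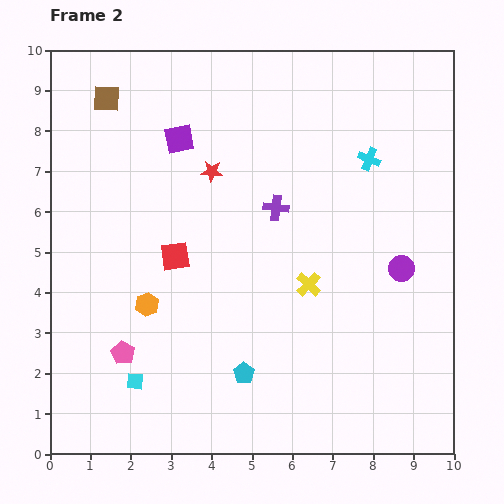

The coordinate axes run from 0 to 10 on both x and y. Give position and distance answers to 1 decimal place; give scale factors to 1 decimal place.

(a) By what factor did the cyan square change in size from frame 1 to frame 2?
0.6×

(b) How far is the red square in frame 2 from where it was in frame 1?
1.5

The red square moved from (4.2, 3.9) to (3.1, 4.9), a distance of √(1.1² + 1.0²) ≈ 1.5.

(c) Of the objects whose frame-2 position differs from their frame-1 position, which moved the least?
the brown square

(moved 0.5)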